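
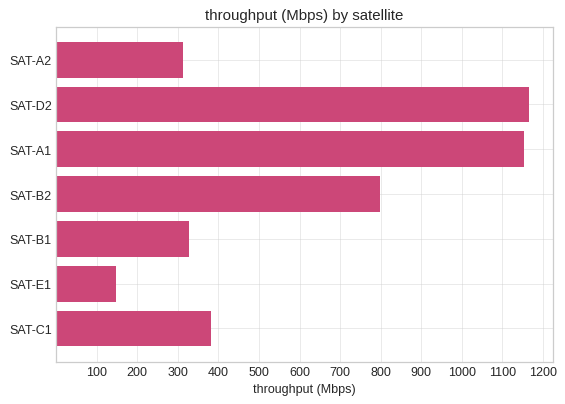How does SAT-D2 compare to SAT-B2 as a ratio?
SAT-D2 ≈ 1200, SAT-B2 ≈ 800; 1200/800 ≈ 1.5.

≈ 1.5×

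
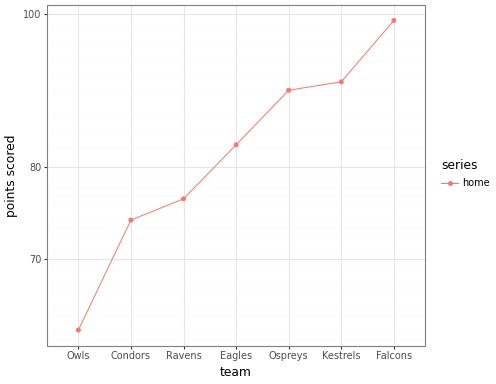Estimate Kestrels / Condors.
≈ 1.2×

Kestrels ≈ 90, Condors ≈ 75; 90/75 ≈ 1.2.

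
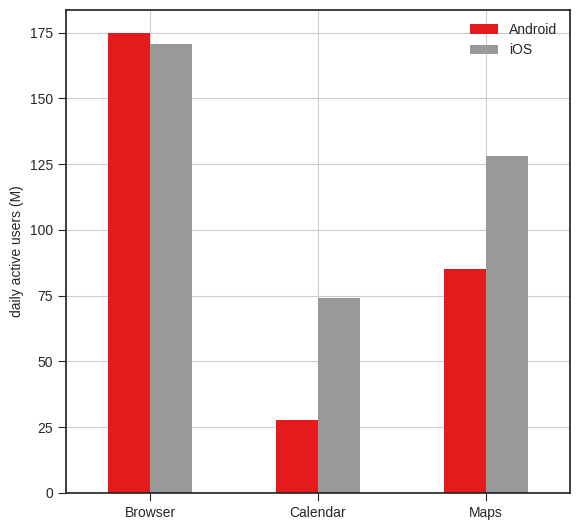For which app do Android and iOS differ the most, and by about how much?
Calendar: Android ≈ 20, iOS ≈ 80 → gap ≈ 60. Next-largest (Maps) is only ≈ 40.

Calendar, ≈ 60 M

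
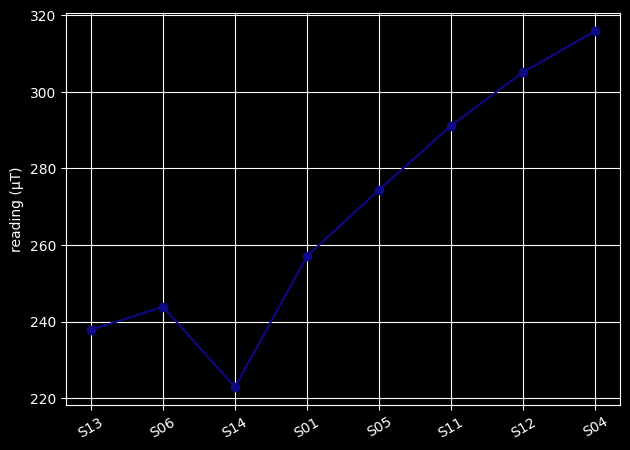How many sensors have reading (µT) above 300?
Above 300: S12, S04.

2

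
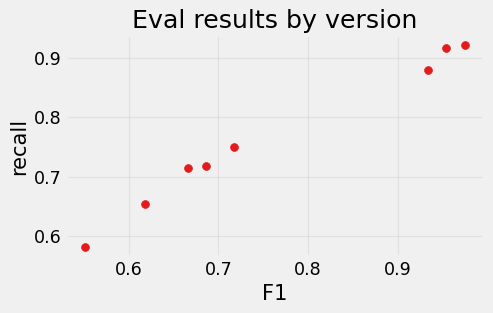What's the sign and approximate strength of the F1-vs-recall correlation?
positive, strong

Points are positively correlated; strong (|r| ≈ 1.0).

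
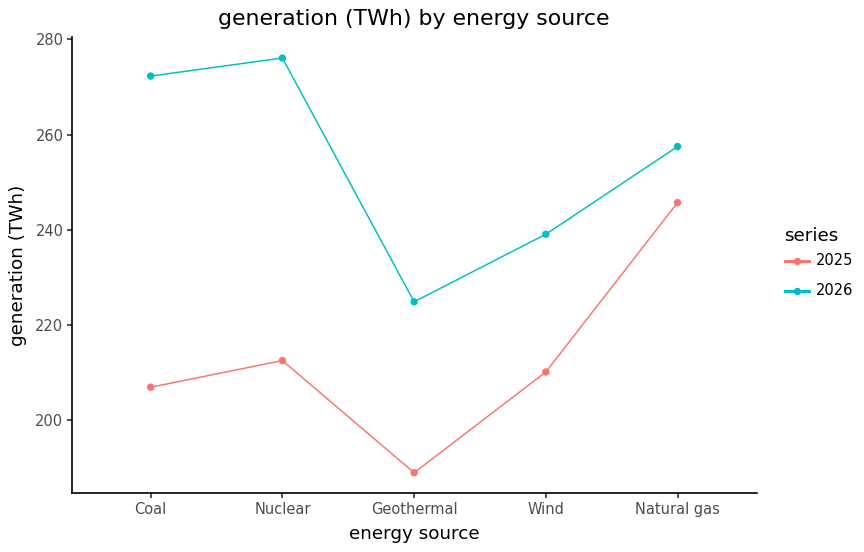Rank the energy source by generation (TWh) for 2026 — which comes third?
Natural gas

Top 4 for 2026: Nuclear ≈ 280, Coal ≈ 270, Natural gas ≈ 260, Wind ≈ 240.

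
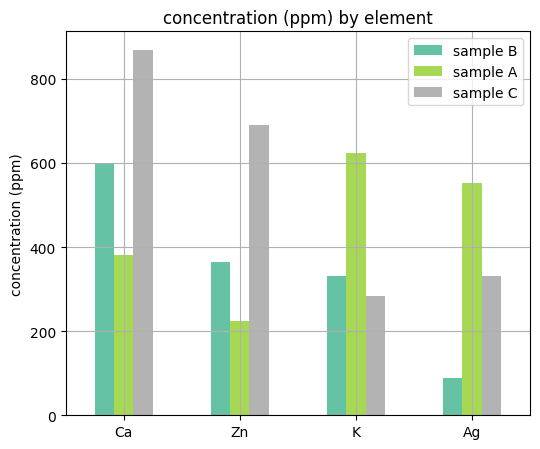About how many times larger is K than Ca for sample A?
K ≈ 600, Ca ≈ 400; 600/400 ≈ 1.5.

≈ 1.5×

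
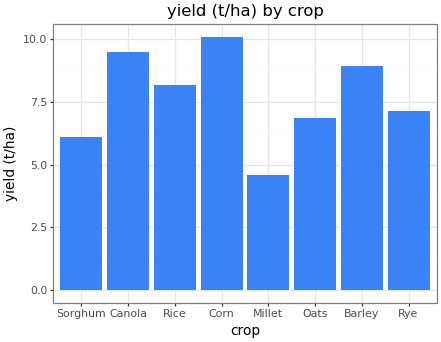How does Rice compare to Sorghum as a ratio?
Rice ≈ 8, Sorghum ≈ 6; 8/6 ≈ 1.33.

≈ 1.33×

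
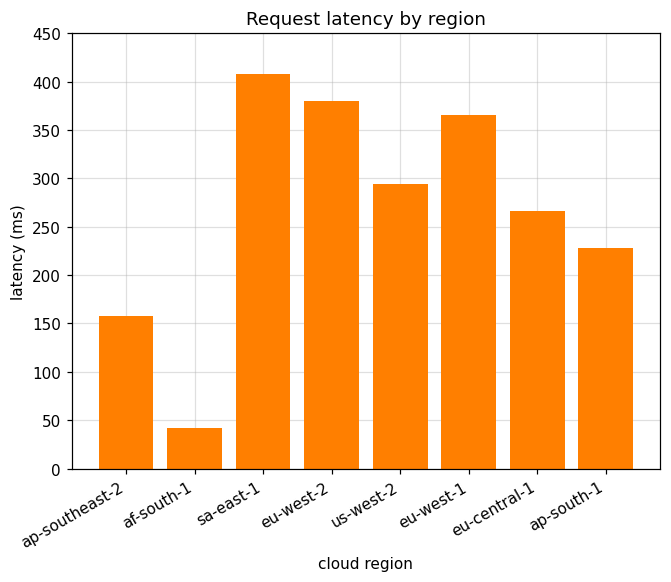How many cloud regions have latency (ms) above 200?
6

Above 200: sa-east-1, eu-west-2, us-west-2, eu-west-1, eu-central-1, ap-south-1.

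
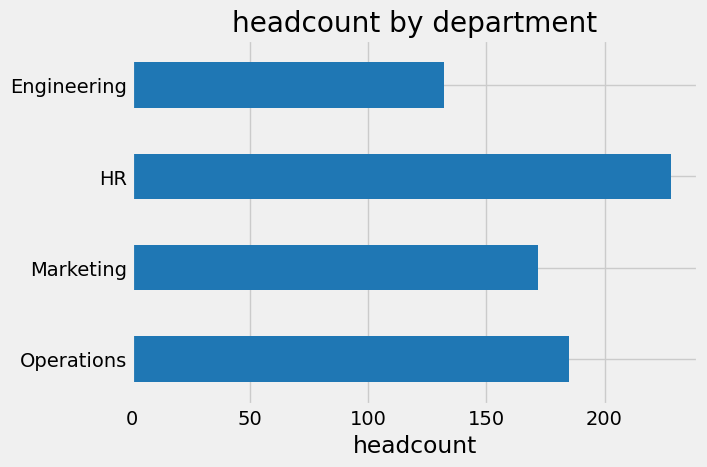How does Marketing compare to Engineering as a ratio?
≈ 1.29×

Marketing ≈ 180, Engineering ≈ 140; 180/140 ≈ 1.29.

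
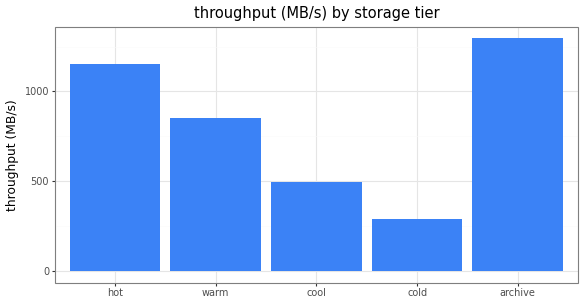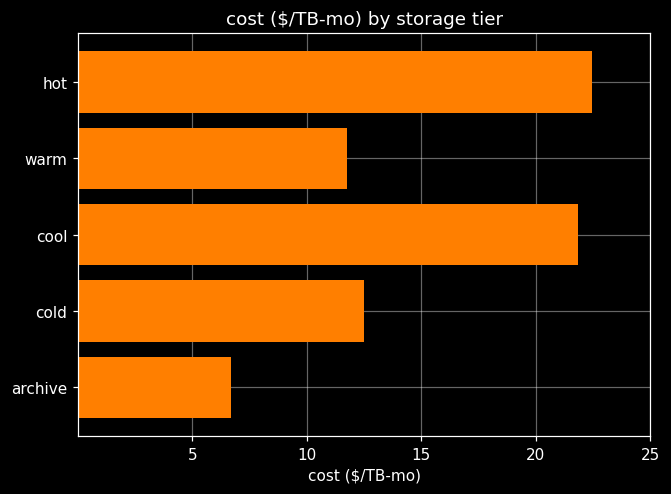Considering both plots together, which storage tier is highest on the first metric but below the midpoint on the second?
Chart 2 median cost ($/TB-mo) ≈ 15; below-median storage tiers: warm, archive. Among those, archive has the highest throughput (MB/s) (≈ 1200).

archive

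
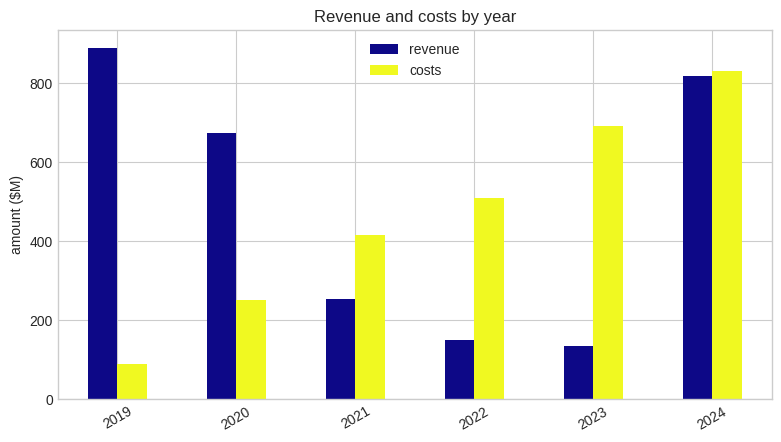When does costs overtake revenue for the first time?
2020: costs ≈ 300 vs revenue ≈ 700 (not yet); 2021: costs ≈ 400 vs revenue ≈ 300 (first crossover).

2021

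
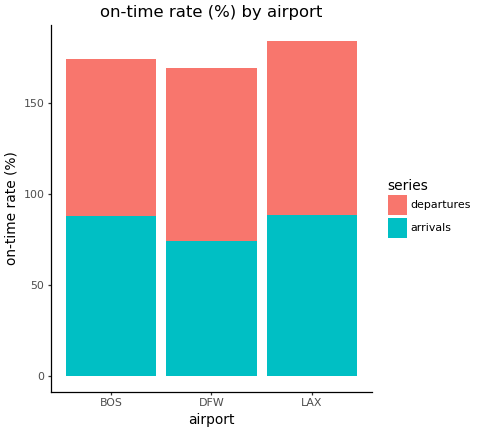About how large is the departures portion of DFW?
departures top ≈ 160, bottom ≈ 80; segment ≈ 80.

≈ 80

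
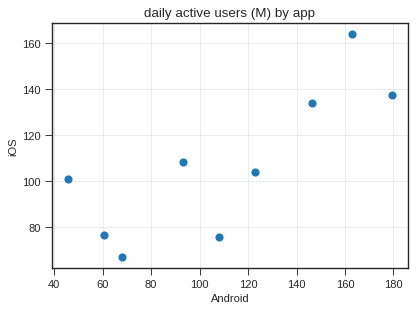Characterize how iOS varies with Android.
positive, strong

Points are positively correlated; strong (|r| ≈ 0.8).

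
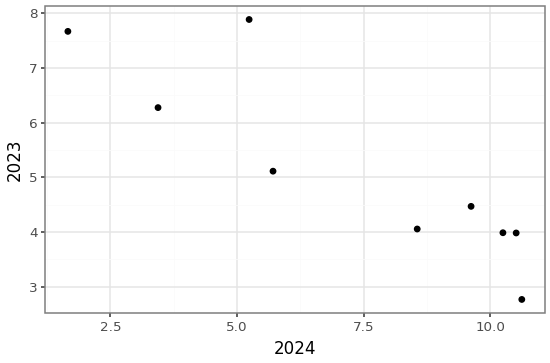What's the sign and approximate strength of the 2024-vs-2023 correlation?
negative, strong

Points are negatively correlated; strong (|r| ≈ 0.9).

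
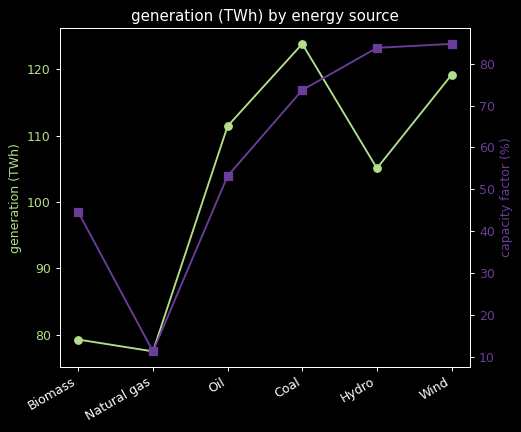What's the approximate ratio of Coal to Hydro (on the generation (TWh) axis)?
Coal ≈ 125, Hydro ≈ 105; 125/105 ≈ 1.19.

≈ 1.19×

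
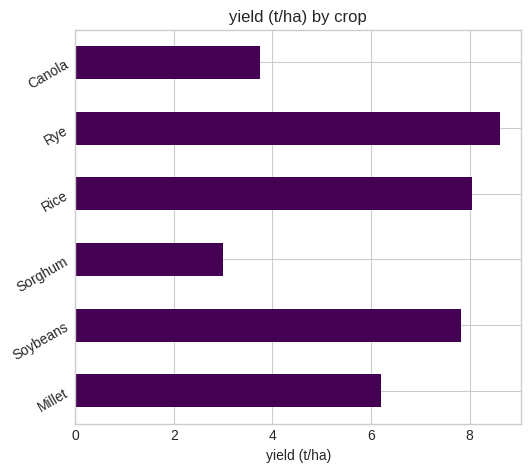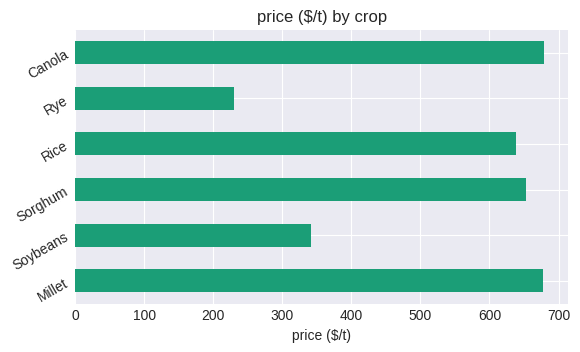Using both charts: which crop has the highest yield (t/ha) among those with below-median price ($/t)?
Chart 2 median price ($/t) ≈ 600; below-median crops: Soybeans, Rice, Rye. Among those, Rye has the highest yield (t/ha) (≈ 9).

Rye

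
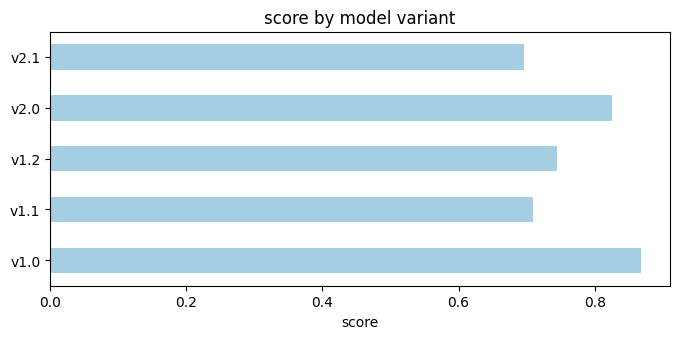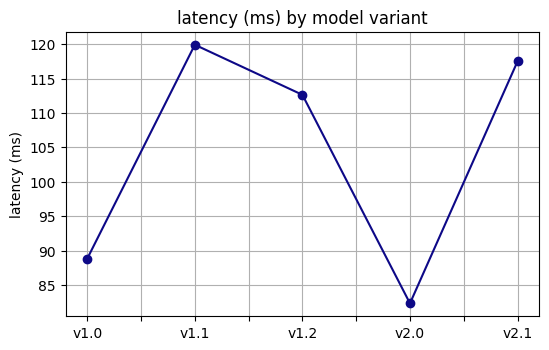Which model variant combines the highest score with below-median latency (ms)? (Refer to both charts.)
Chart 2 median latency (ms) ≈ 120; below-median model variants: v1.0, v2.0. Among those, v1.0 has the highest score (≈ 0.9).

v1.0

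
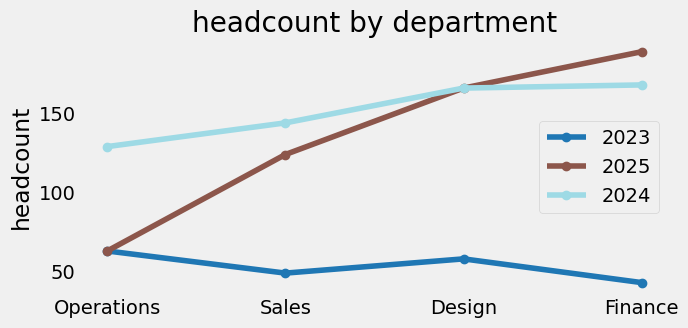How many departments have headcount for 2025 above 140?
2

Above 140: Design, Finance.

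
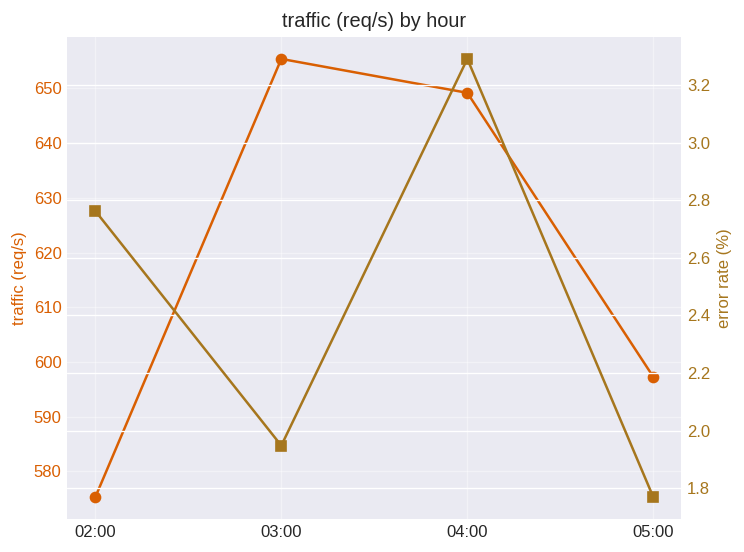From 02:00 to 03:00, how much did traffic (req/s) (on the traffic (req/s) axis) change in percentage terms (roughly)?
02:00 ≈ 580, 03:00 ≈ 660; (660 − 580) / 580 ≈ +13.8%.

≈ +13.8%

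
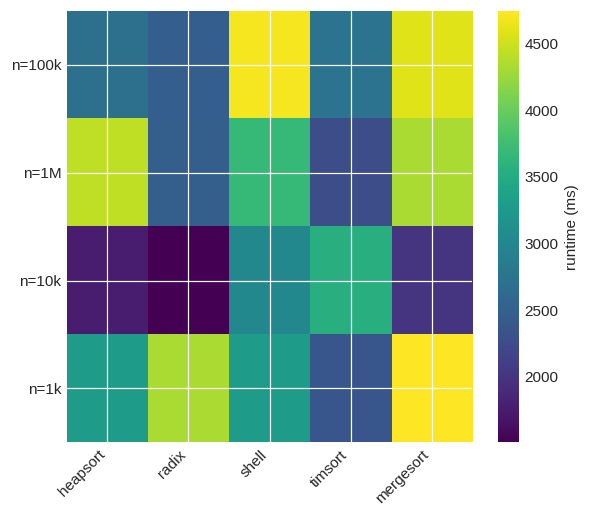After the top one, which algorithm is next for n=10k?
Top 3 for n=10k: timsort ≈ 3500, shell ≈ 3000, mergesort ≈ 2000.

shell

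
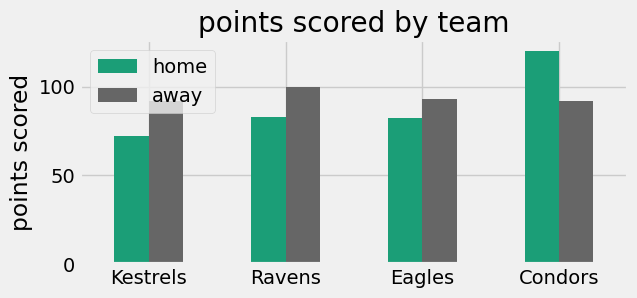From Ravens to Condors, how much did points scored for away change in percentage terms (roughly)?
≈ -10%

Ravens ≈ 100, Condors ≈ 90; (90 − 100) / 100 ≈ -10%.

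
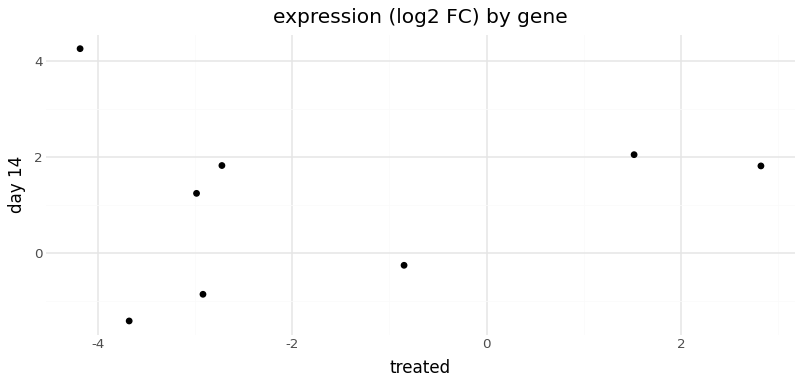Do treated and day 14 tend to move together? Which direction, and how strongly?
Points are roughly uncorrelated; weak (|r| ≈ 0.1).

no clear correlation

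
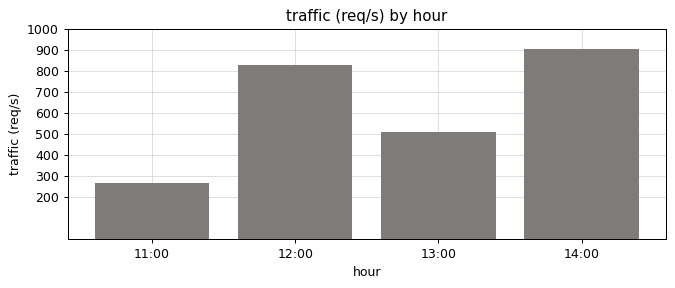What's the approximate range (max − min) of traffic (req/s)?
≈ 600

Max 14:00 ≈ 900, min 11:00 ≈ 300; range ≈ 600.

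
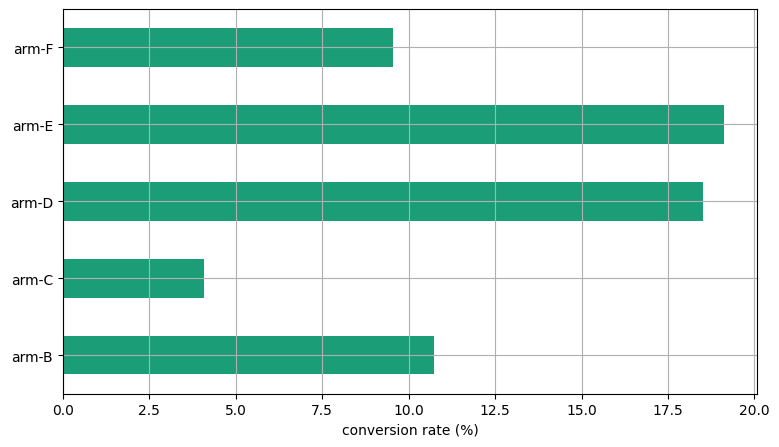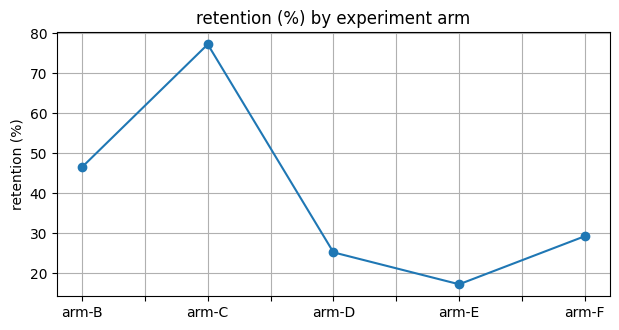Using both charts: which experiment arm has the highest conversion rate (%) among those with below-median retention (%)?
arm-E

Chart 2 median retention (%) ≈ 30; below-median experiment arms: arm-D, arm-E. Among those, arm-E has the highest conversion rate (%) (≈ 20).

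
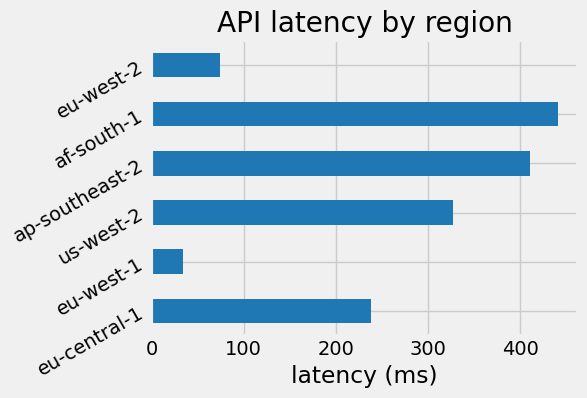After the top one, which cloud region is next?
Top 3: af-south-1 ≈ 450, ap-southeast-2 ≈ 400, us-west-2 ≈ 350.

ap-southeast-2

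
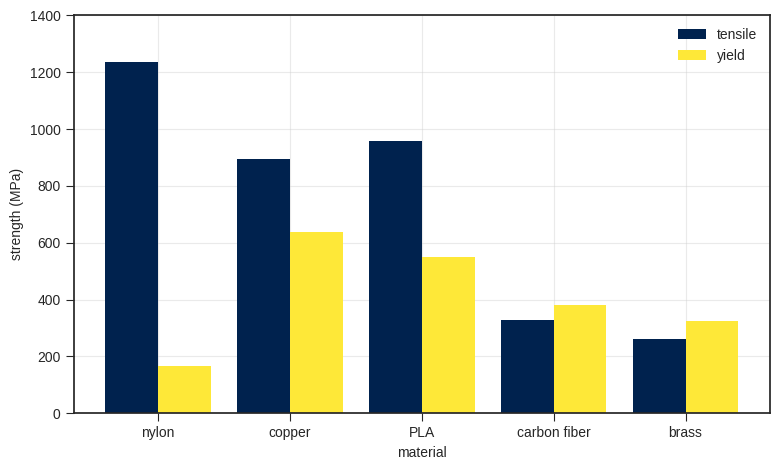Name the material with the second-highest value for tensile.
PLA

Top 3 for tensile: nylon ≈ 1200, PLA ≈ 1000, copper ≈ 800.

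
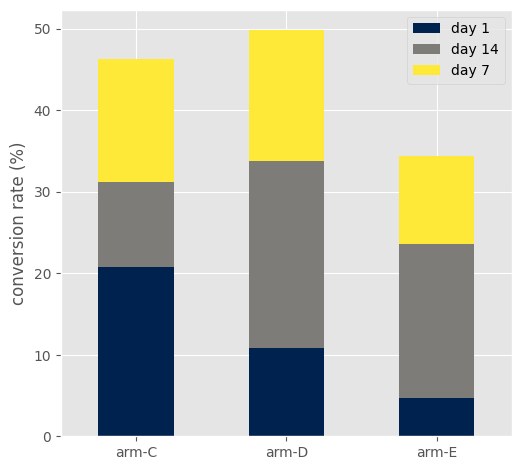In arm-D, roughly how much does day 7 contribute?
≈ 15

day 7 top ≈ 50, bottom ≈ 35; segment ≈ 15.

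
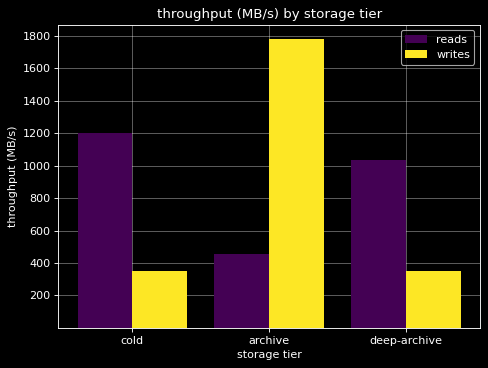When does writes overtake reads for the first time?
cold: writes ≈ 400 vs reads ≈ 1200 (not yet); archive: writes ≈ 1800 vs reads ≈ 400 (first crossover).

archive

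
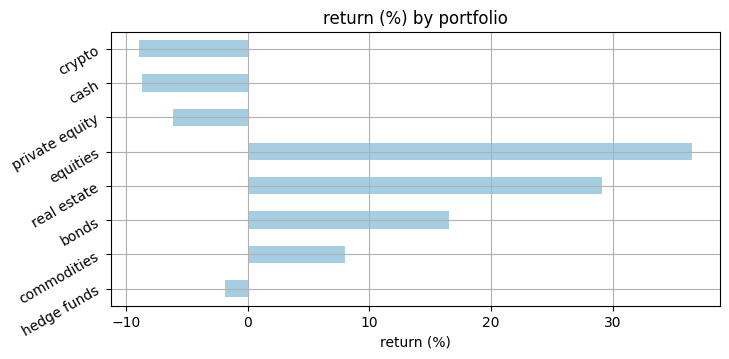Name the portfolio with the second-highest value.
Top 3: equities ≈ 35, real estate ≈ 30, bonds ≈ 15.

real estate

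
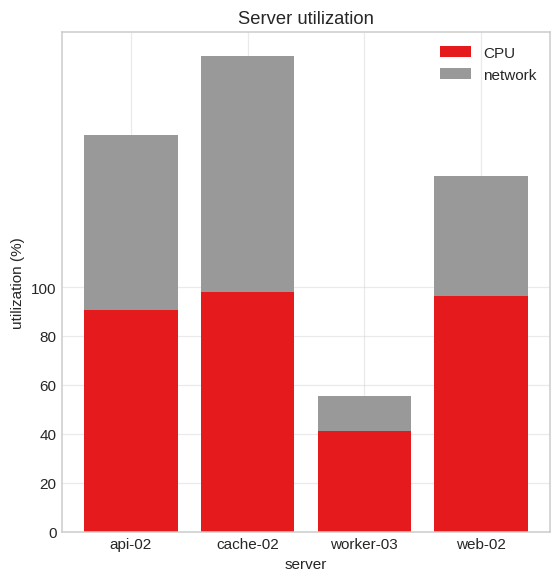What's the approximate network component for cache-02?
≈ 100

network top ≈ 200, bottom ≈ 100; segment ≈ 100.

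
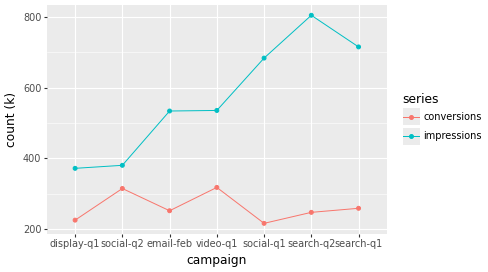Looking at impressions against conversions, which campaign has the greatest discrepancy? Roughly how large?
search-q2: impressions ≈ 800, conversions ≈ 250 → gap ≈ 550. Next-largest (social-q1) is only ≈ 500.

search-q2, ≈ 550 k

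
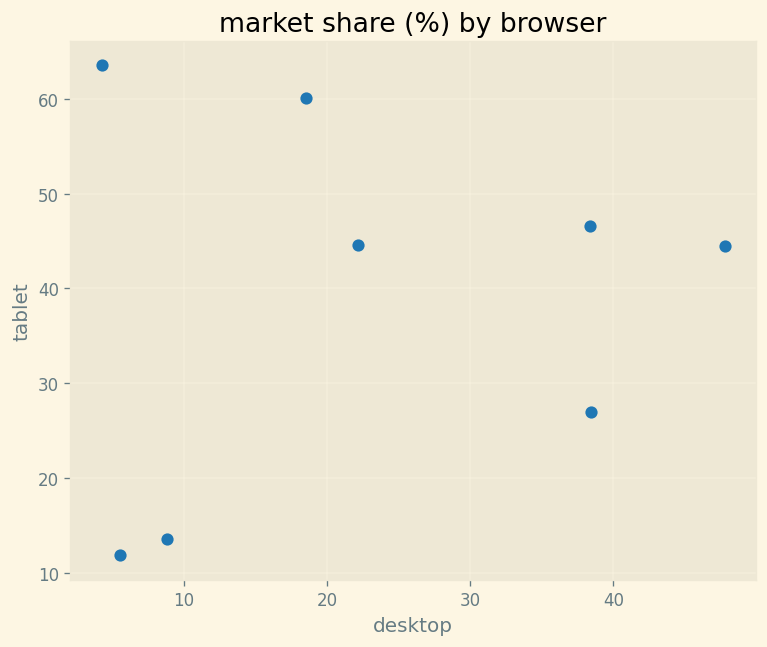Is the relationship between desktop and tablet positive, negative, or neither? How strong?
Points are roughly uncorrelated; weak (|r| ≈ 0.1).

no clear correlation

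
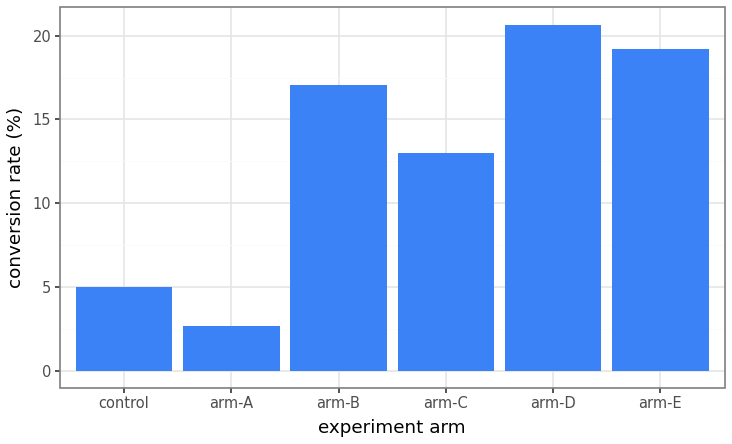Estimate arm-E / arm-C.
arm-E ≈ 20, arm-C ≈ 12; 20/12 ≈ 1.67.

≈ 1.67×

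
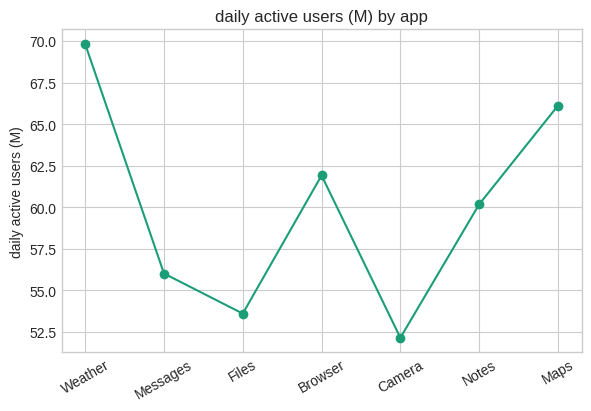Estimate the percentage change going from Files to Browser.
≈ +14.8%

Files ≈ 54, Browser ≈ 62; (62 − 54) / 54 ≈ +14.8%.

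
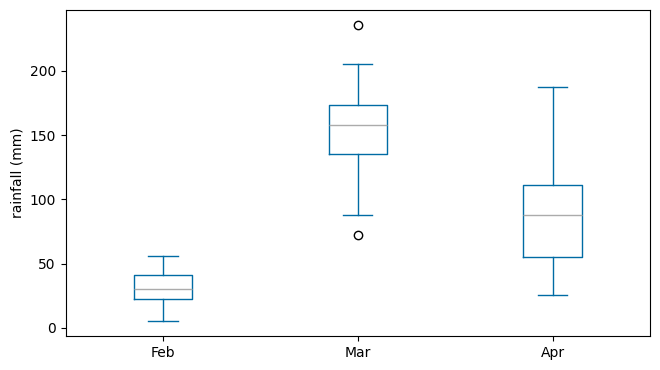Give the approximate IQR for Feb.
Q3 ≈ 40, Q1 ≈ 20; IQR ≈ 20.

≈ 20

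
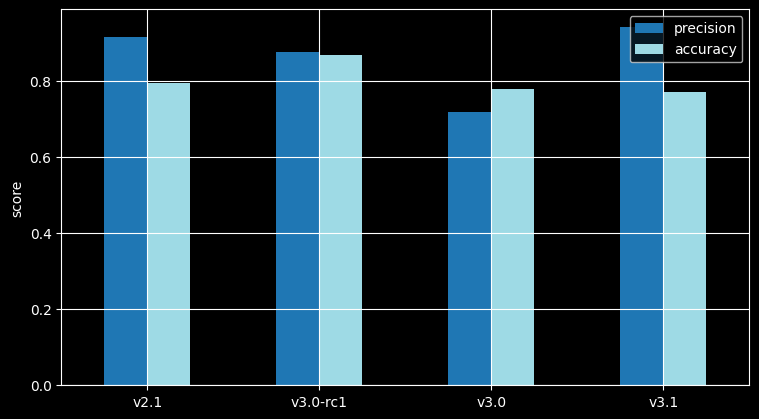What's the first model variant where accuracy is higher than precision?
v3.0-rc1: accuracy ≈ 0.9 vs precision ≈ 0.9 (not yet); v3.0: accuracy ≈ 0.8 vs precision ≈ 0.7 (first crossover).

v3.0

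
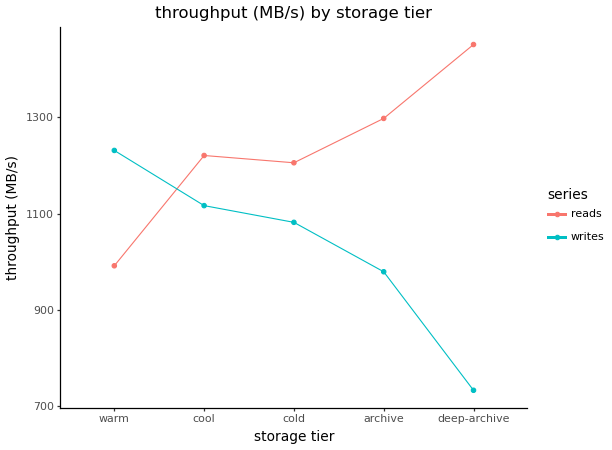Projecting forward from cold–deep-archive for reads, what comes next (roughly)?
≈ 1650

Last three: 1200, 1300, 1500 → slope ≈ 150/step → next ≈ 1650.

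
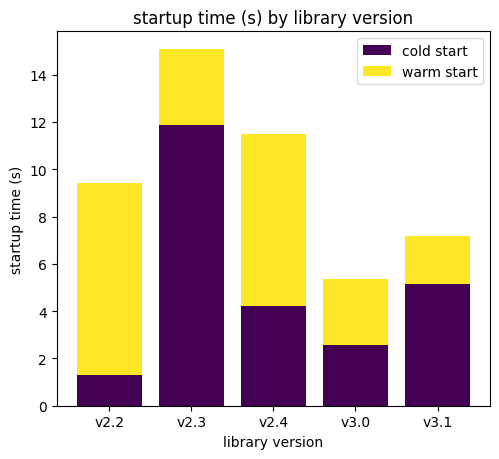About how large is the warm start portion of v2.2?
warm start top ≈ 10, bottom ≈ 2; segment ≈ 8.

≈ 8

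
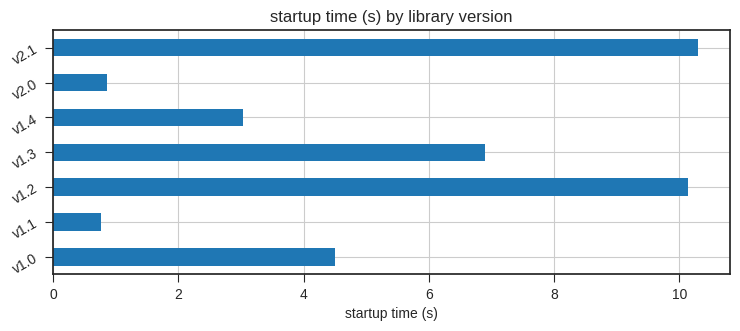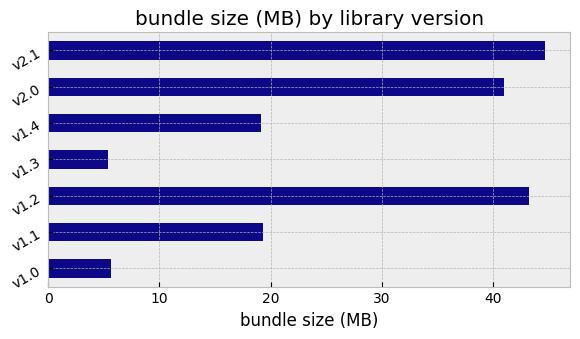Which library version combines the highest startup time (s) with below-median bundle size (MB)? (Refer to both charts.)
Chart 2 median bundle size (MB) ≈ 20; below-median library versions: v1.0, v1.3, v1.4. Among those, v1.3 has the highest startup time (s) (≈ 7).

v1.3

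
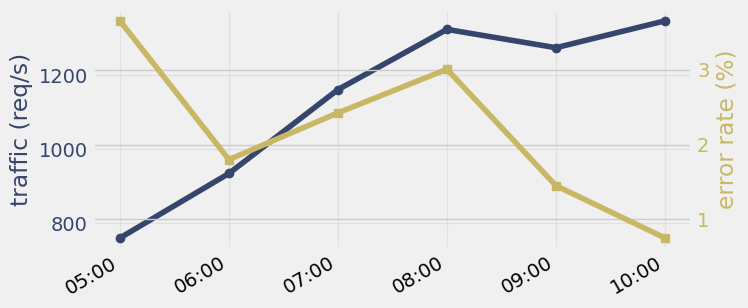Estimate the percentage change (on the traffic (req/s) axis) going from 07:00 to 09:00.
07:00 ≈ 1150, 09:00 ≈ 1250; (1250 − 1150) / 1150 ≈ +8.7%.

≈ +8.7%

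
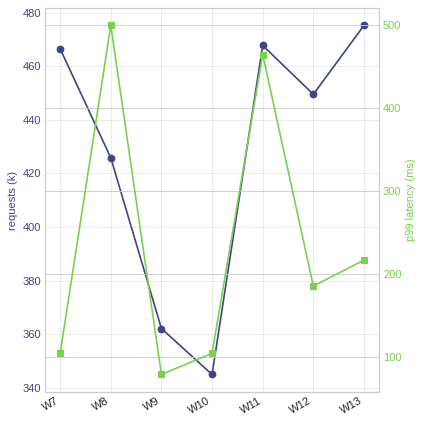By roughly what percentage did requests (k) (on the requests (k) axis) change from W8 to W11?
≈ +9.5%

W8 ≈ 420, W11 ≈ 460; (460 − 420) / 420 ≈ +9.5%.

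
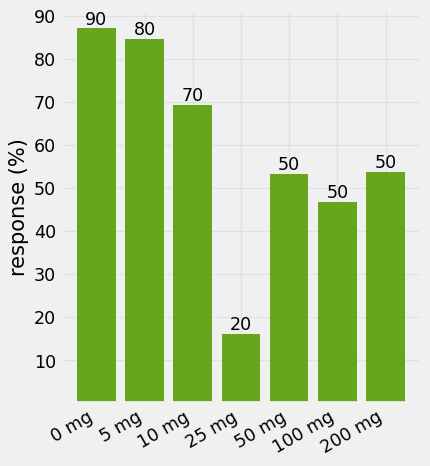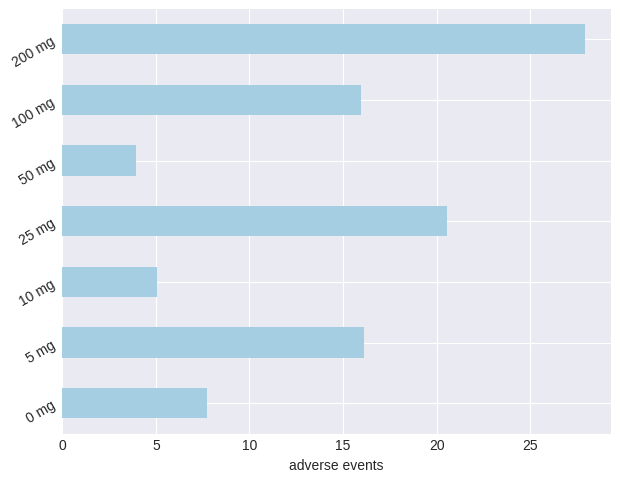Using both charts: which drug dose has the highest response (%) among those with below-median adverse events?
0 mg

Chart 2 median adverse events ≈ 15; below-median drug doses: 0 mg, 10 mg, 50 mg. Among those, 0 mg has the highest response (%) (≈ 90).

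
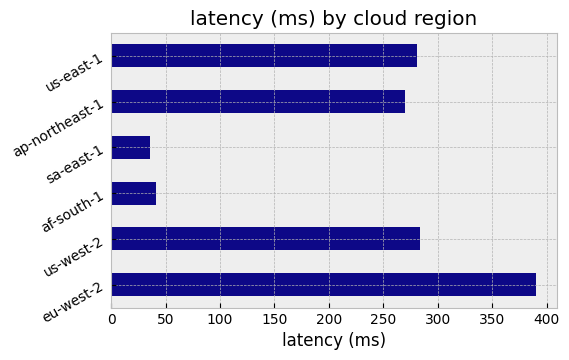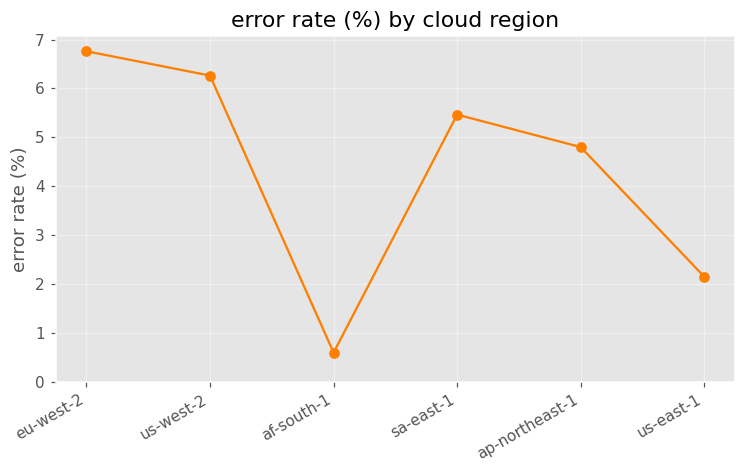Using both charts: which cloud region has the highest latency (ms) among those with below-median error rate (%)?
Chart 2 median error rate (%) ≈ 5; below-median cloud regions: af-south-1, ap-northeast-1, us-east-1. Among those, us-east-1 has the highest latency (ms) (≈ 300).

us-east-1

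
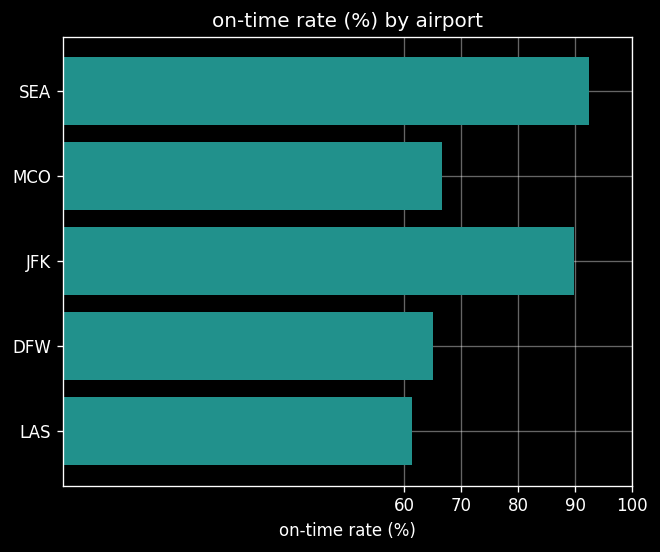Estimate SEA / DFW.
≈ 1.5×

SEA ≈ 90, DFW ≈ 60; 90/60 ≈ 1.5.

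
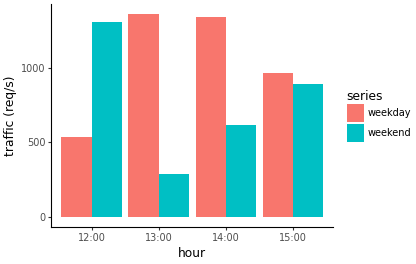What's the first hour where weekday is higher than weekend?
13:00

12:00: weekday ≈ 600 vs weekend ≈ 1400 (not yet); 13:00: weekday ≈ 1400 vs weekend ≈ 200 (first crossover).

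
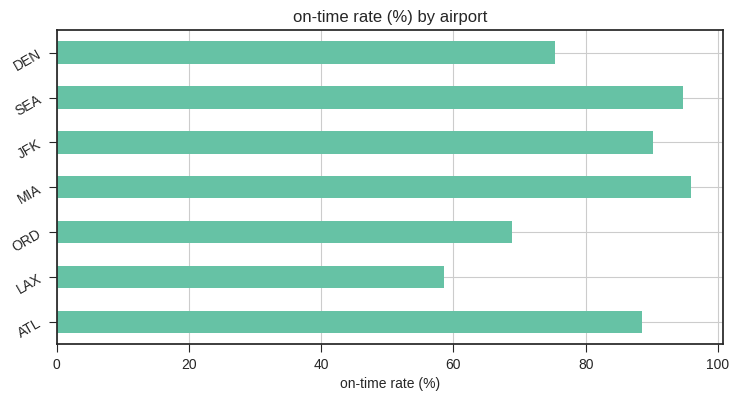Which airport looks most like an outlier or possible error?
LAX ≈ 60; the rest sit between ≈ 70 and ≈ 100.

LAX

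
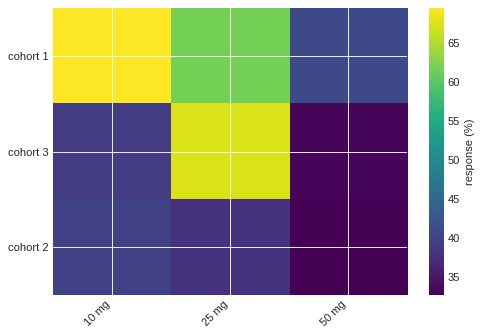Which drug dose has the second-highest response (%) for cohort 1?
Top 3 for cohort 1: 10 mg ≈ 70, 25 mg ≈ 60, 50 mg ≈ 40.

25 mg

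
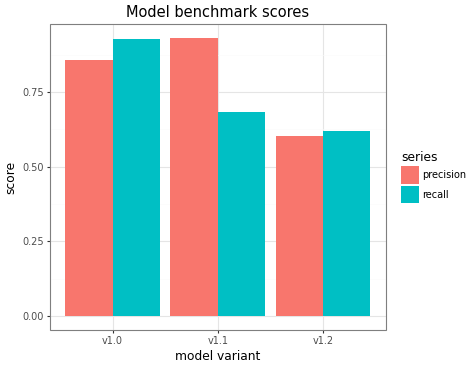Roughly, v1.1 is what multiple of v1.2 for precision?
≈ 1.5×

v1.1 ≈ 0.9, v1.2 ≈ 0.6; 0.9/0.6 ≈ 1.5.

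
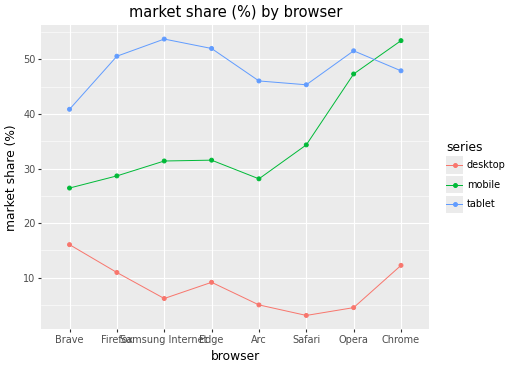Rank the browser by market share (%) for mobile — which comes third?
Top 4 for mobile: Chrome ≈ 55, Opera ≈ 45, Safari ≈ 35, Edge ≈ 30.

Safari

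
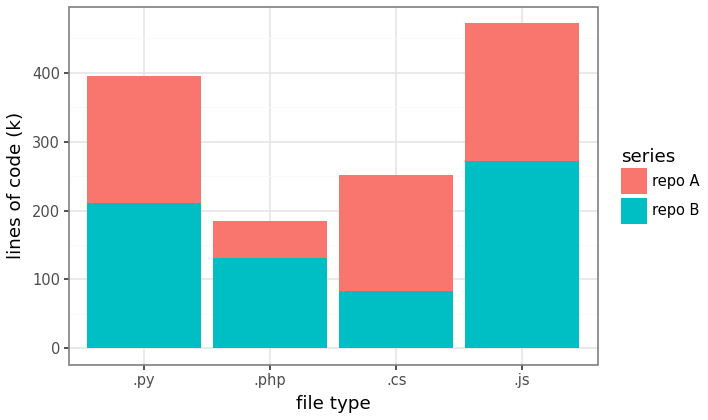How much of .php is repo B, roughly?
≈ 150

repo B top ≈ 150, bottom ≈ 0; segment ≈ 150.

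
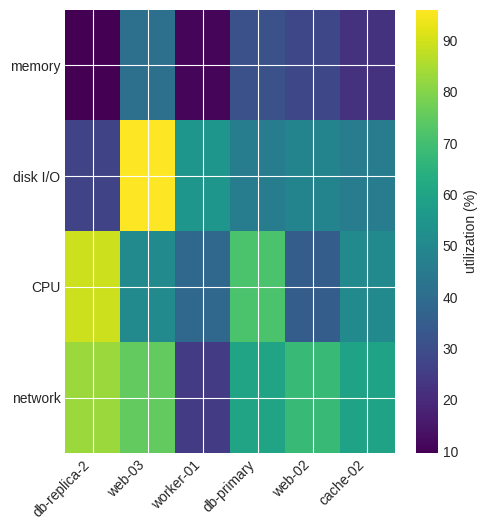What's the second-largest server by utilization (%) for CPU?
db-primary

Top 3 for CPU: db-replica-2 ≈ 90, db-primary ≈ 70, cache-02 ≈ 50.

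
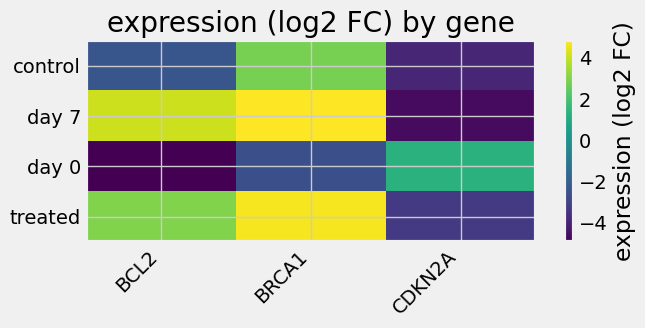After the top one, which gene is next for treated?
BCL2

Top 3 for treated: BRCA1 ≈ 5, BCL2 ≈ 3, CDKN2A ≈ -3.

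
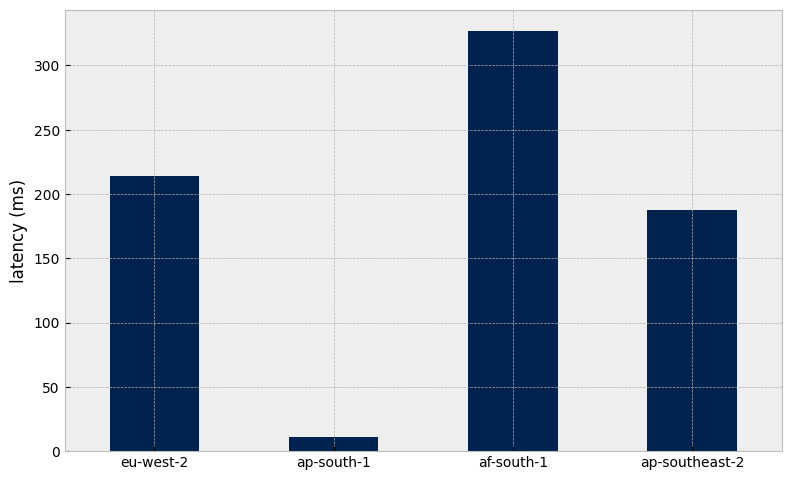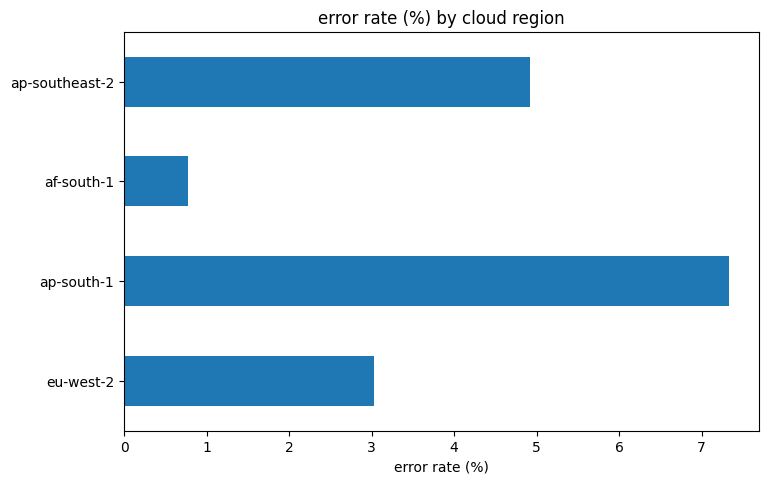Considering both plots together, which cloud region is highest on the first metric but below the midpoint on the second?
Chart 2 median error rate (%) ≈ 4; below-median cloud regions: eu-west-2, af-south-1. Among those, af-south-1 has the highest latency (ms) (≈ 350).

af-south-1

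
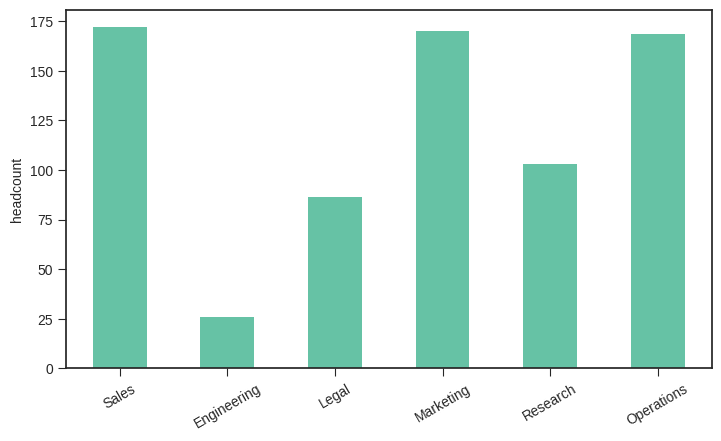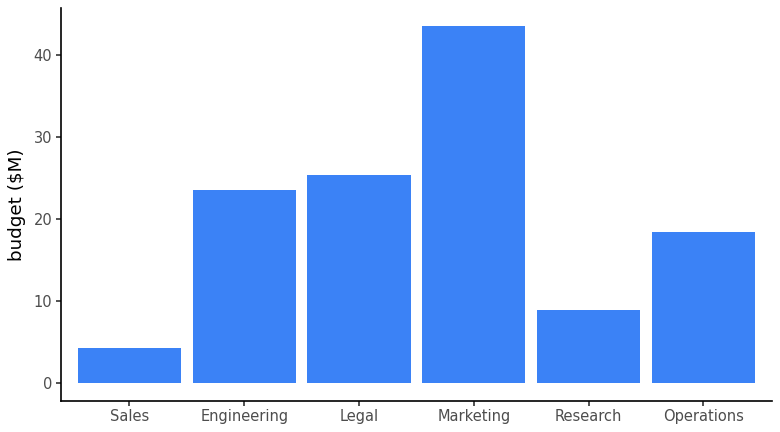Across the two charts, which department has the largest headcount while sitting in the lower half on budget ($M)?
Sales

Chart 2 median budget ($M) ≈ 20; below-median departments: Sales, Research, Operations. Among those, Sales has the highest headcount (≈ 180).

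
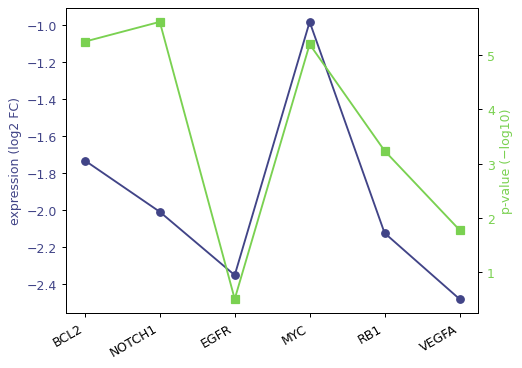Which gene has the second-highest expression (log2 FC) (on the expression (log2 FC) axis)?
Top 3 (on the expression (log2 FC) axis): MYC ≈ -1.0, BCL2 ≈ -1.8, NOTCH1 ≈ -2.0.

BCL2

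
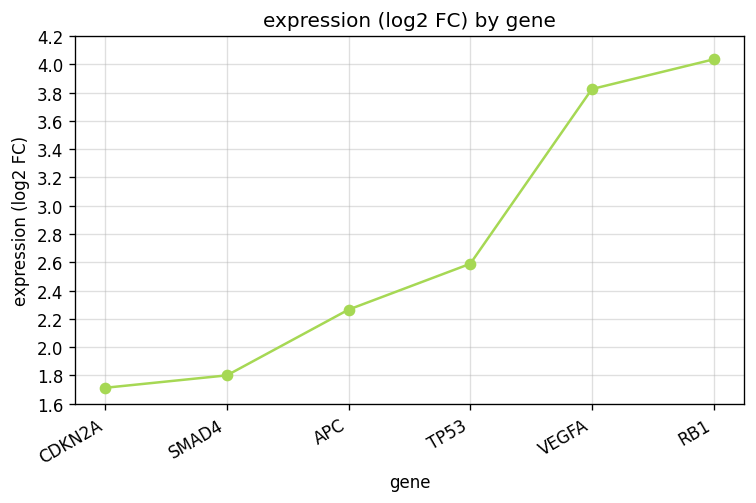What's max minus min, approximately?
≈ 2.2

Max RB1 ≈ 4.0, min CDKN2A ≈ 1.8; range ≈ 2.2.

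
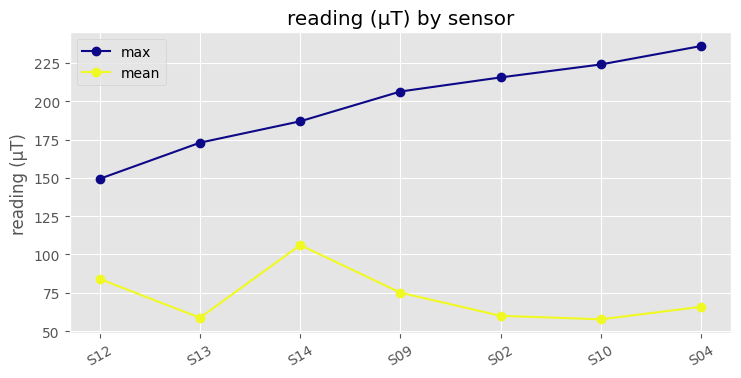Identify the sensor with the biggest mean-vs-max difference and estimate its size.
S04: mean ≈ 60, max ≈ 240 → gap ≈ 180. Next-largest (S10) is only ≈ 160.

S04, ≈ 180 µT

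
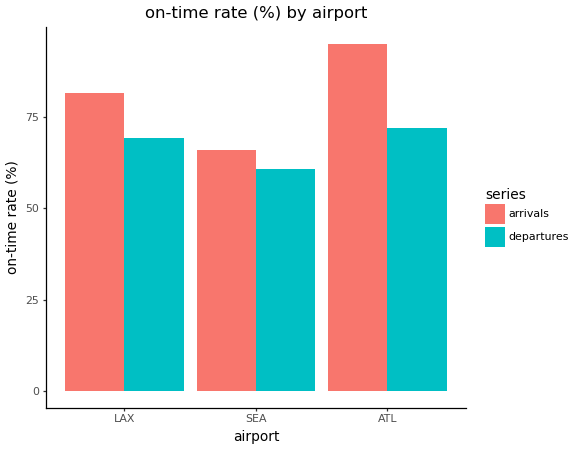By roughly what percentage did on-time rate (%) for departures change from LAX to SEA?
LAX ≈ 70, SEA ≈ 60; (60 − 70) / 70 ≈ -14.3%.

≈ -14.3%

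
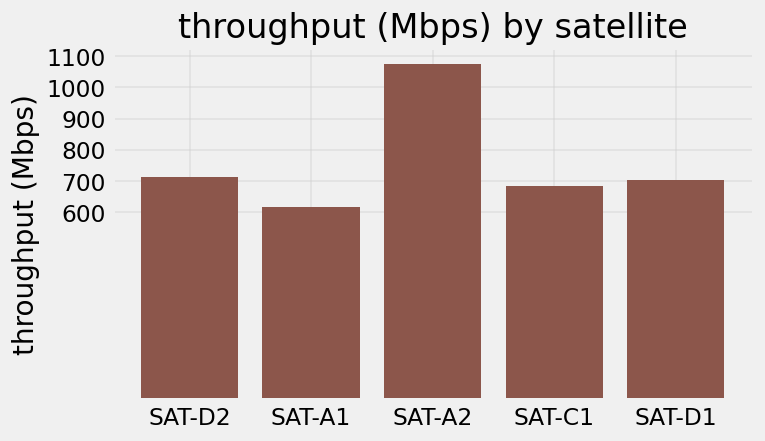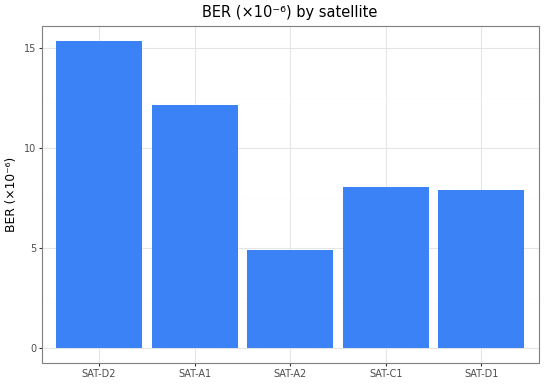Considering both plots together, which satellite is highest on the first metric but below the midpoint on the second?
Chart 2 median BER (×10⁻⁶) ≈ 8; below-median satellites: SAT-A2, SAT-D1. Among those, SAT-A2 has the highest throughput (Mbps) (≈ 1100).

SAT-A2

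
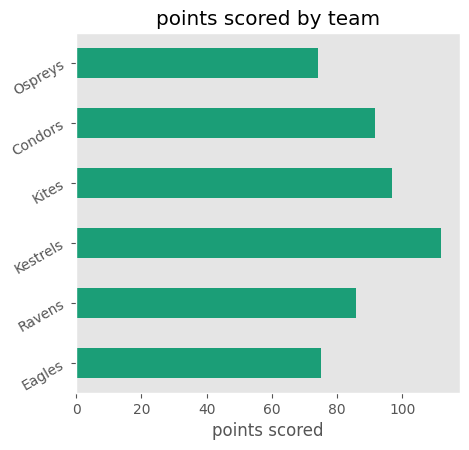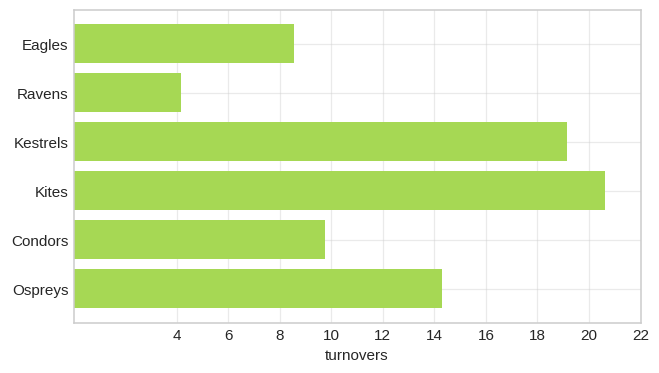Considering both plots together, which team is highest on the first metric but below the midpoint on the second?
Chart 2 median turnovers ≈ 12; below-median teams: Eagles, Ravens, Condors. Among those, Condors has the highest points scored (≈ 100).

Condors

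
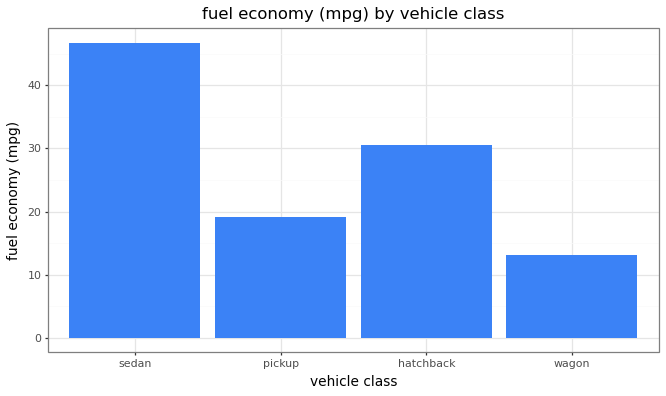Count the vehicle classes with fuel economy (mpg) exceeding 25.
2

Above 25: sedan, hatchback.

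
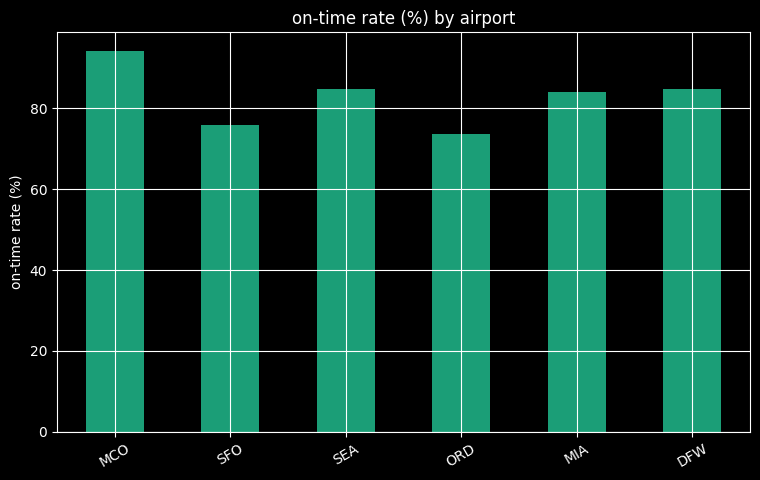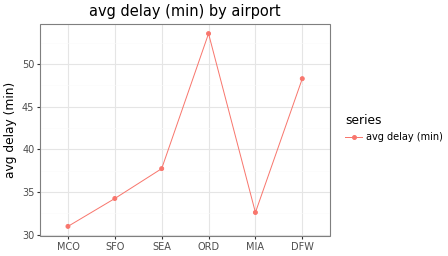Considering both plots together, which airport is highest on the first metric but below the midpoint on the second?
Chart 2 median avg delay (min) ≈ 35; below-median airports: MCO, SFO, MIA. Among those, MCO has the highest on-time rate (%) (≈ 90).

MCO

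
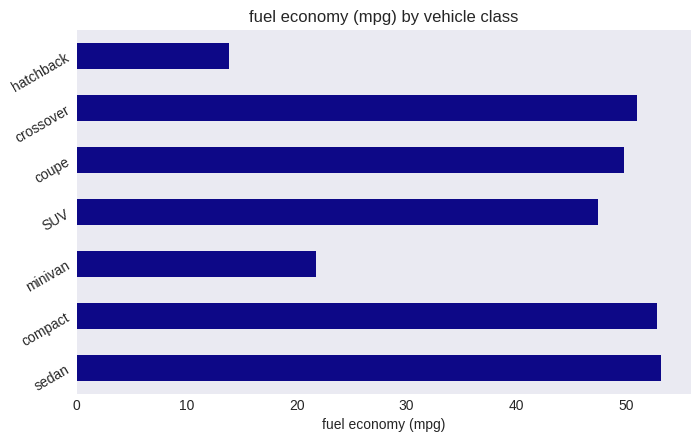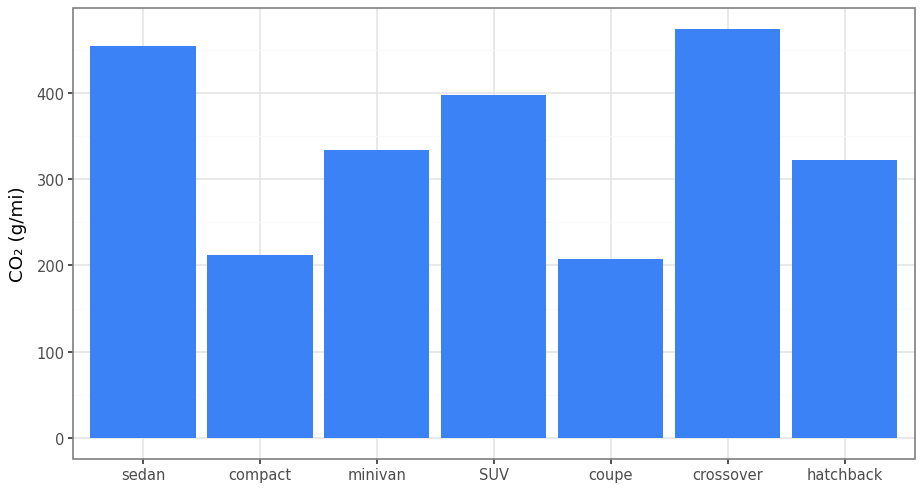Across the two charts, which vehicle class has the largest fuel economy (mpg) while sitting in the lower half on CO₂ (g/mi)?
Chart 2 median CO₂ (g/mi) ≈ 350; below-median vehicle classes: compact, coupe, hatchback. Among those, compact has the highest fuel economy (mpg) (≈ 55).

compact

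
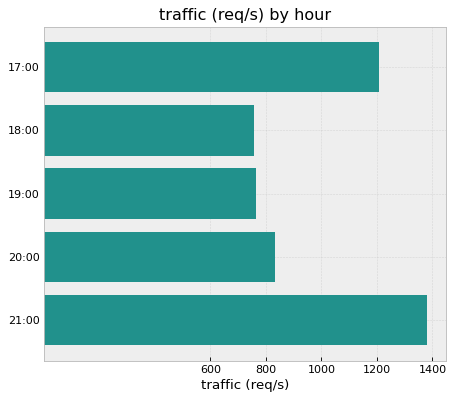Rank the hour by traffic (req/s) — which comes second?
Top 3: 21:00 ≈ 1400, 17:00 ≈ 1200, 20:00 ≈ 800.

17:00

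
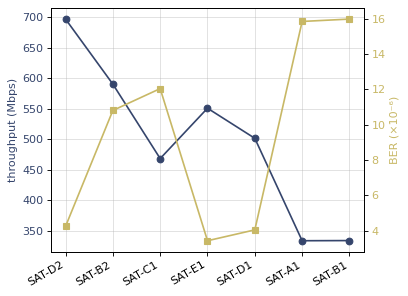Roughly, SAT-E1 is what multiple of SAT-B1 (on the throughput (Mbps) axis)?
≈ 1.57×

SAT-E1 ≈ 550, SAT-B1 ≈ 350; 550/350 ≈ 1.57.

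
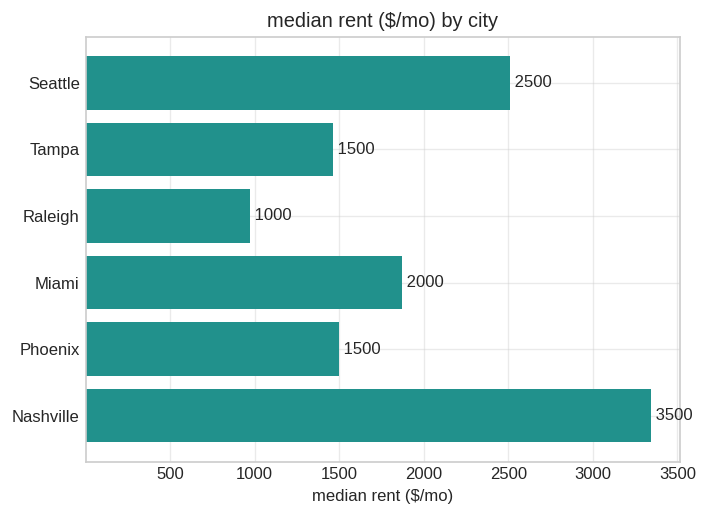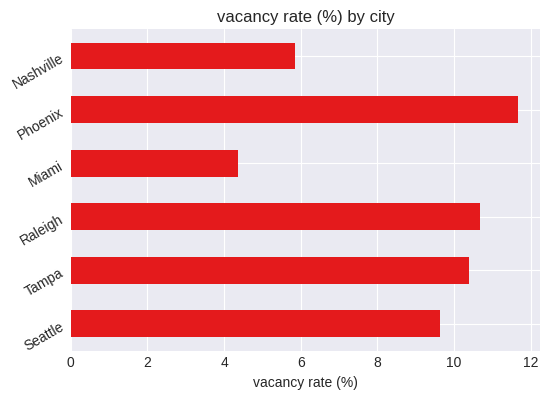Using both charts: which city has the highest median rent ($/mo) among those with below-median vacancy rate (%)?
Chart 2 median vacancy rate (%) ≈ 10; below-median cities: Seattle, Miami, Nashville. Among those, Nashville has the highest median rent ($/mo) (≈ 3500).

Nashville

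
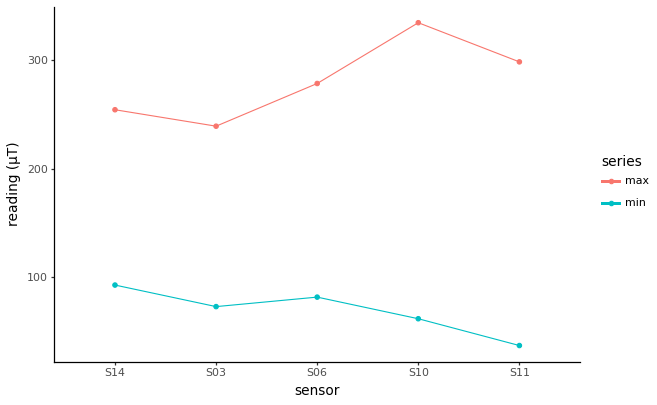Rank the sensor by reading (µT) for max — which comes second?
S11

Top 3 for max: S10 ≈ 325, S11 ≈ 300, S06 ≈ 275.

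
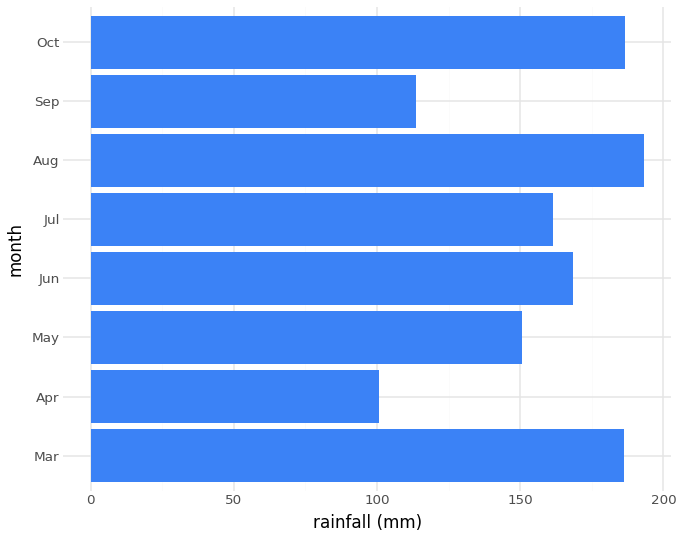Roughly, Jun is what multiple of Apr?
≈ 1.6×

Jun ≈ 160, Apr ≈ 100; 160/100 ≈ 1.6.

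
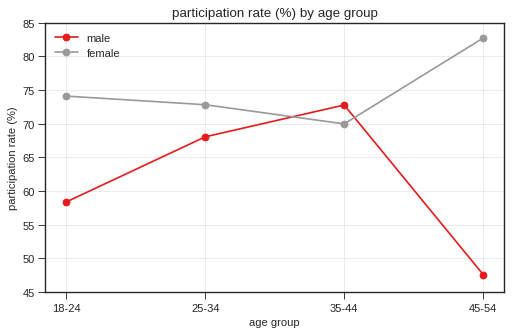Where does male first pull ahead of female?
25-34: male ≈ 70 vs female ≈ 75 (not yet); 35-44: male ≈ 75 vs female ≈ 70 (first crossover).

35-44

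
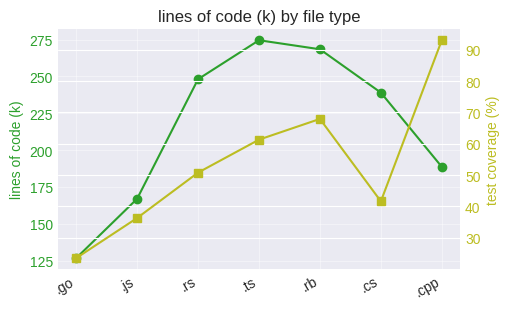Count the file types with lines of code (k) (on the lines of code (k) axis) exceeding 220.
Above 220: .rs, .ts, .rb, .cs.

4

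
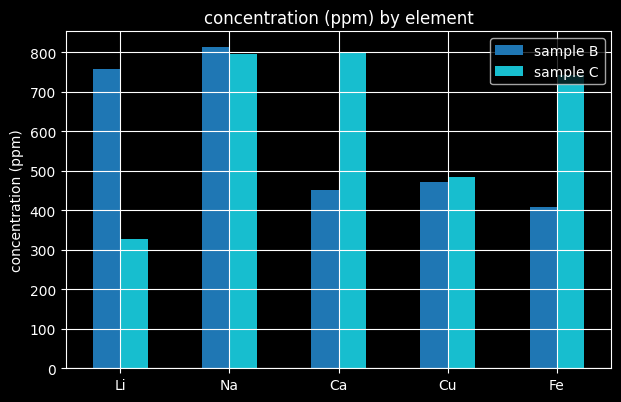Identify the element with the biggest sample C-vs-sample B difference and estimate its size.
Li, ≈ 500 ppm

Li: sample C ≈ 300, sample B ≈ 800 → gap ≈ 500. Next-largest (Ca) is only ≈ 300.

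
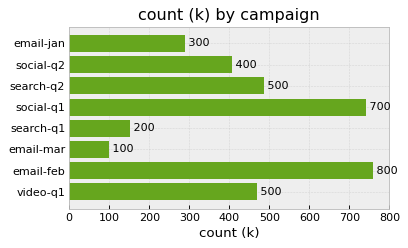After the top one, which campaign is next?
Top 3: email-feb ≈ 800, social-q1 ≈ 700, search-q2 ≈ 500.

social-q1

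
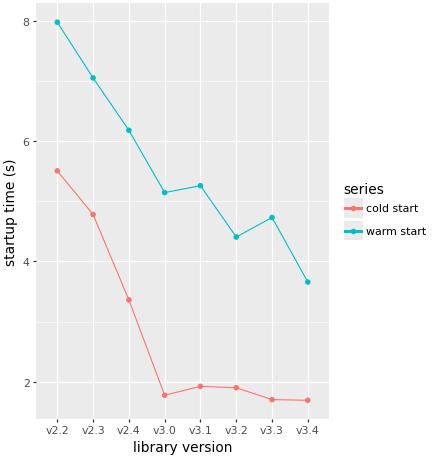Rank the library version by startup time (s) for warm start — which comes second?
v2.3

Top 3 for warm start: v2.2 ≈ 8, v2.3 ≈ 7, v2.4 ≈ 6.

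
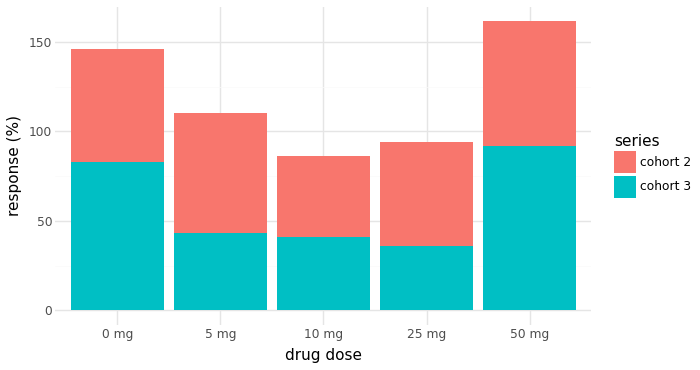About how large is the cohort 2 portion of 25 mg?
≈ 60

cohort 2 top ≈ 100, bottom ≈ 40; segment ≈ 60.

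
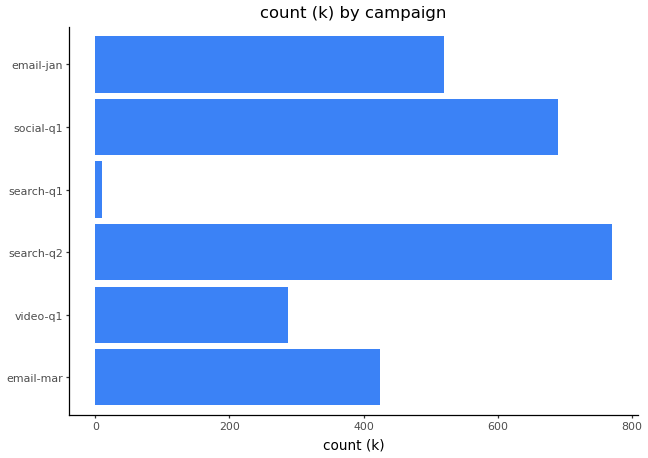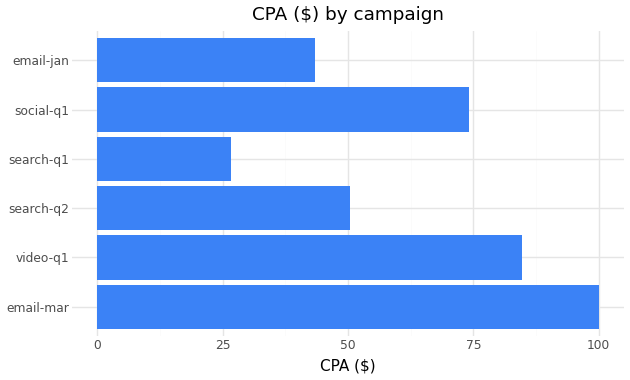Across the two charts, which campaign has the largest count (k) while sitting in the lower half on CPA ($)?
Chart 2 median CPA ($) ≈ 60; below-median campaigns: search-q2, search-q1, email-jan. Among those, search-q2 has the highest count (k) (≈ 800).

search-q2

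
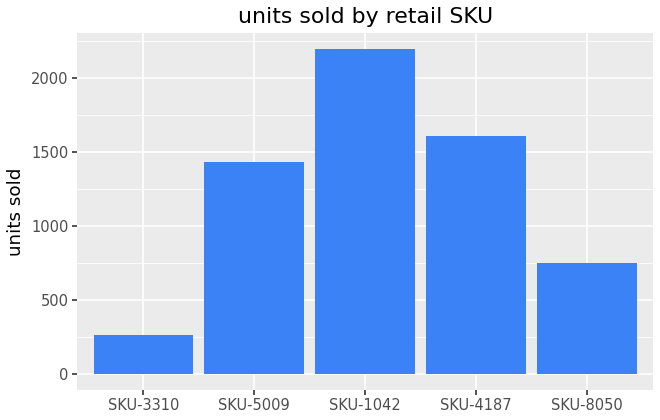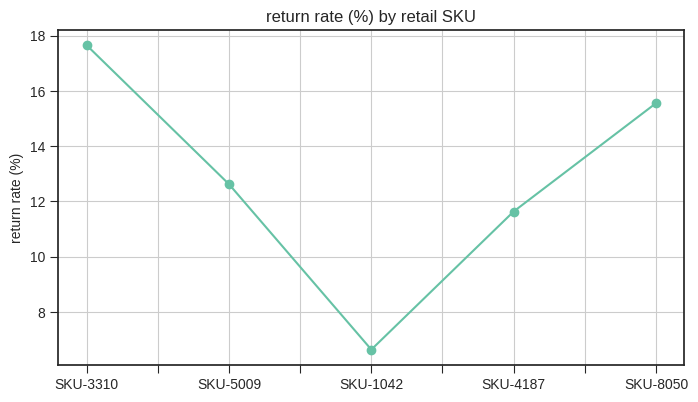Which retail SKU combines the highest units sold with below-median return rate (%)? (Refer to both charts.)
Chart 2 median return rate (%) ≈ 12; below-median retail SKUs: SKU-1042, SKU-4187. Among those, SKU-1042 has the highest units sold (≈ 2000).

SKU-1042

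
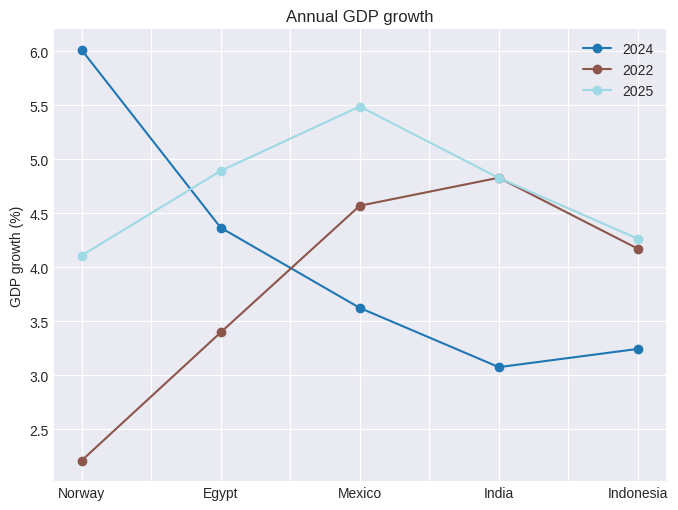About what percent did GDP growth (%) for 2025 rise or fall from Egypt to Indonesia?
Egypt ≈ 5.0, Indonesia ≈ 4.5; (4.5 − 5.0) / 5.0 ≈ -10%.

≈ -10%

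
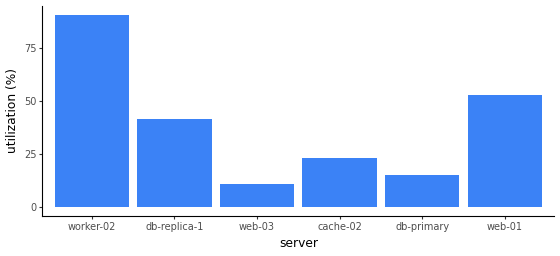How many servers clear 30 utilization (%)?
Above 30: worker-02, db-replica-1, web-01.

3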